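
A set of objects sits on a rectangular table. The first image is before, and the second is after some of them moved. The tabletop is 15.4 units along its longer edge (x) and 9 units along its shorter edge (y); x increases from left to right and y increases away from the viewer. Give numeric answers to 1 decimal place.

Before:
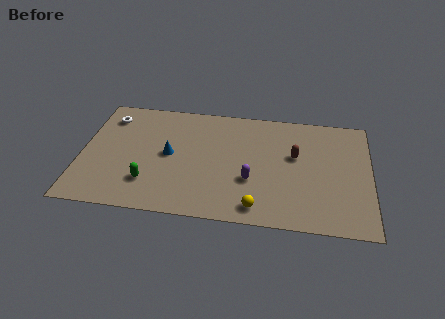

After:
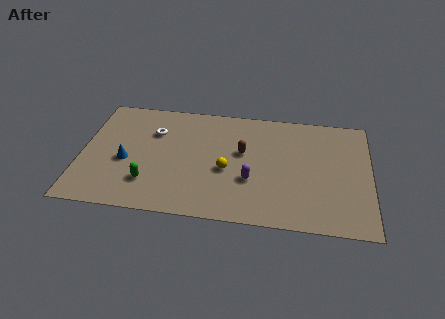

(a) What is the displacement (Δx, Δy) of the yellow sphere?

(-1.7, 2.6)

From the two frames, the yellow sphere sits at roughly (9.5, 1.2) before and (7.8, 3.8) after.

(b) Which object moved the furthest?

the yellow sphere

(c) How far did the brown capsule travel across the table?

2.8

The brown capsule moved from about (11.4, 5.4) to (8.6, 5.3), a distance of √(2.8² + 0.1²) ≈ 2.8.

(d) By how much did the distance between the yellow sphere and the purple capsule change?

-0.6

Before: roughly 2.0 units apart; after: 1.4. That's 0.6 units closer together.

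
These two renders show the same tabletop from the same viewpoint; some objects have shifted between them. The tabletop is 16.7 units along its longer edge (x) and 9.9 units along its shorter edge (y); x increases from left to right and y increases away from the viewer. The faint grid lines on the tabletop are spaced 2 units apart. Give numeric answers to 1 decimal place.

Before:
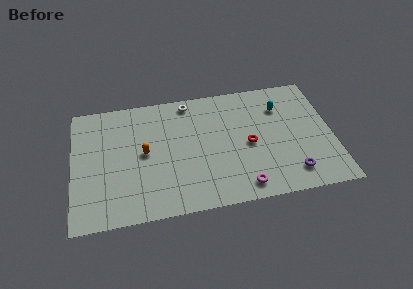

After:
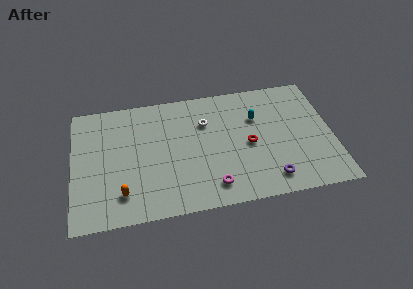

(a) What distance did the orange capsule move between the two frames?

3.4

The orange capsule was near (4.6, 5.1) before and (3.1, 2.1) after, so it travelled √(1.5² + 3.0²) ≈ 3.4 units.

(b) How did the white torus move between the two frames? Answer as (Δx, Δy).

(1.0, -1.9)

From the two frames, the white torus sits at roughly (7.6, 8.8) before and (8.6, 6.9) after.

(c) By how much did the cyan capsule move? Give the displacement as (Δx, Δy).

(-1.6, -0.6)

The cyan capsule was at about (13.5, 7.3) and moved to about (11.9, 6.7).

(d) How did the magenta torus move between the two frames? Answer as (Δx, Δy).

(-1.9, 0.4)

The magenta torus started near (10.7, 1.3) and ended near (8.8, 1.7).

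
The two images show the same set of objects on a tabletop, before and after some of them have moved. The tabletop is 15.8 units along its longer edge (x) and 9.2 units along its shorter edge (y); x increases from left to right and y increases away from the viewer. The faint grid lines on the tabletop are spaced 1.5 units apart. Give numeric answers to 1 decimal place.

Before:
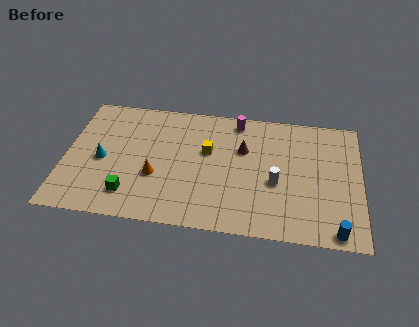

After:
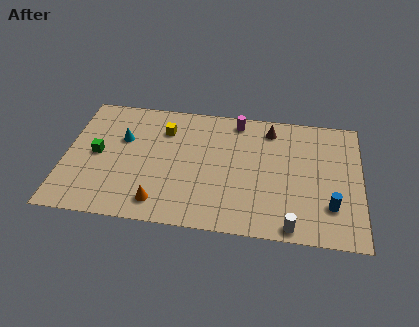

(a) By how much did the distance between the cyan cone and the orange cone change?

+1.9

They were about 3.0 units apart before and 4.9 after — 1.9 units further apart.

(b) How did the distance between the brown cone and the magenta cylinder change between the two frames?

-0.3

The distance was about 2.1 in the first image and 1.8 in the second, so they moved 0.3 units closer together.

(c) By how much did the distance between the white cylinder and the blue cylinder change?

-1.8

Before: roughly 4.4 units apart; after: 2.6. That's 1.8 units closer together.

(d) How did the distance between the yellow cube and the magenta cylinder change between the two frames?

+1.2

They were about 2.9 units apart before and 4.1 after — 1.2 units further apart.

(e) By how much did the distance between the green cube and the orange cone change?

+2.7

Before: roughly 2.0 units apart; after: 4.7. That's 2.7 units further apart.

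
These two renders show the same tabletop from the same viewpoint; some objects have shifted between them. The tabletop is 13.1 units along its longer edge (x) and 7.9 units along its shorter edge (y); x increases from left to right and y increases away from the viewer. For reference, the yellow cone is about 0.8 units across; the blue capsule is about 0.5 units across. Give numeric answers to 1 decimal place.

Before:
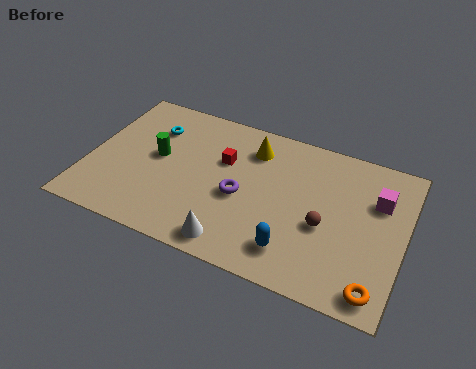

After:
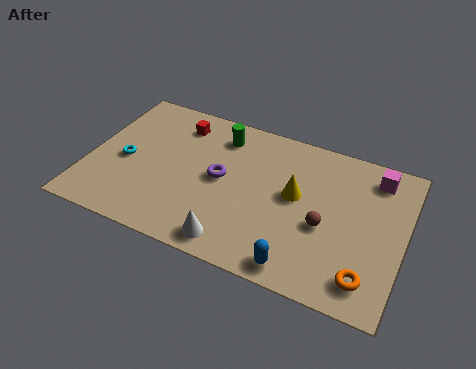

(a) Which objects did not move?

the white cone and the brown sphere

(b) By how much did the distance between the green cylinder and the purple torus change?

-1.4

Before: roughly 3.7 units apart; after: 2.3. That's 1.4 units closer together.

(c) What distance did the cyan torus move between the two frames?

2.4

The cyan torus was near (2.4, 5.8) before and (1.5, 3.6) after, so it travelled √(0.9² + 2.2²) ≈ 2.4 units.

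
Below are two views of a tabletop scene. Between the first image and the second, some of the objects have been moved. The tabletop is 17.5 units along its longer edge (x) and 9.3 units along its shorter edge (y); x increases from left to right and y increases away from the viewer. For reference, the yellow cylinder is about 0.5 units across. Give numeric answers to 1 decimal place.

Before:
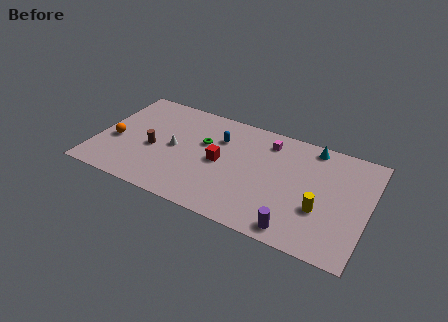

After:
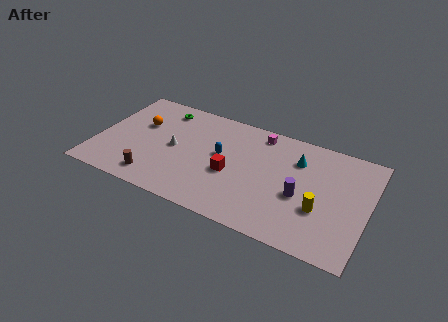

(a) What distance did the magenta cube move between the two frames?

0.8

The magenta cube moved from about (10.8, 7.6) to (10.2, 8.1), a distance of √(0.6² + 0.5²) ≈ 0.8.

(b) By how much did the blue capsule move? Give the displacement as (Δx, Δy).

(0.3, -1.4)

The blue capsule started near (7.7, 6.6) and ended near (8.0, 5.2).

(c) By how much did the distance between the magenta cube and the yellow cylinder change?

+0.8

They were about 5.7 units apart before and 6.5 after — 0.8 units further apart.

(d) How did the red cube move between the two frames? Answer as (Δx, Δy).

(0.8, -0.7)

The red cube was at about (8.0, 4.6) and moved to about (8.8, 3.9).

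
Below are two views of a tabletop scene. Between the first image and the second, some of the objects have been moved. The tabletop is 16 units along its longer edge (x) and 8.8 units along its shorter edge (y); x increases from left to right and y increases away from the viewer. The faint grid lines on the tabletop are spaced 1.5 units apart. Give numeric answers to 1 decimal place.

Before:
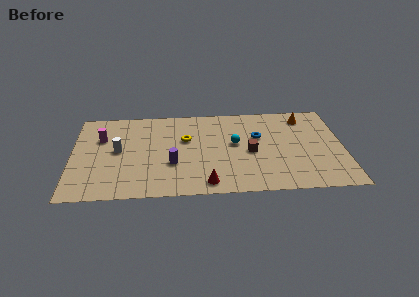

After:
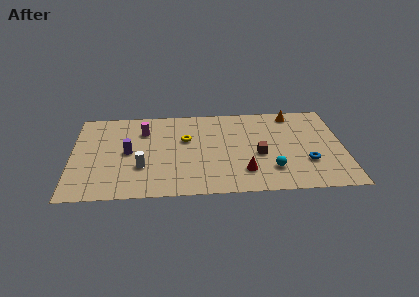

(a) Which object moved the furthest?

the blue torus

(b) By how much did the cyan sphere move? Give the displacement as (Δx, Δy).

(2.1, -2.7)

The cyan sphere was at about (9.6, 4.9) and moved to about (11.7, 2.2).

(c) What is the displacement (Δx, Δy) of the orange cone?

(-0.7, 0.4)

The orange cone started near (13.8, 7.3) and ended near (13.1, 7.7).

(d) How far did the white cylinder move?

2.2

The white cylinder moved from about (2.7, 4.6) to (4.1, 2.9), a distance of √(1.4² + 1.7²) ≈ 2.2.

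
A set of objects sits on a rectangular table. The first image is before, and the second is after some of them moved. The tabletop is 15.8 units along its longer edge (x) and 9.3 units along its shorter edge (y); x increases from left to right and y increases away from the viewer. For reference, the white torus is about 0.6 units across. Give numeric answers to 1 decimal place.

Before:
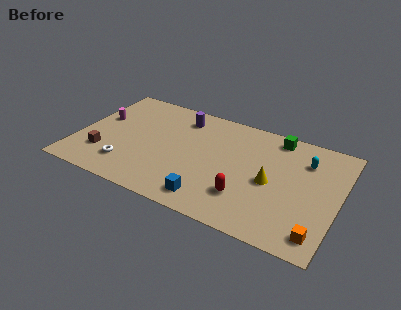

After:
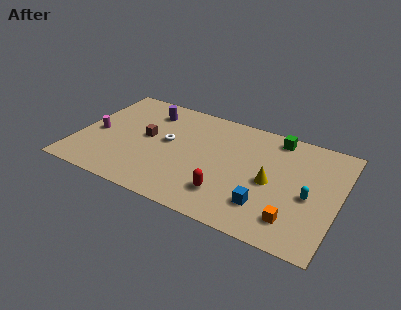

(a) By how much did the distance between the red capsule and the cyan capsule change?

-0.3

The distance was about 5.4 in the first image and 5.1 in the second, so they moved 0.3 units closer together.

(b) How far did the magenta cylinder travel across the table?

1.4

From (1.1, 5.6) to (1.1, 4.2), the magenta cylinder covered √(0.0² + 1.4²) ≈ 1.4 units.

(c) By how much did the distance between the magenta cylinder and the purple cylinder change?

-0.9

The distance was about 5.2 in the first image and 4.3 in the second, so they moved 0.9 units closer together.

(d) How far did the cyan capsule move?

2.8

The cyan capsule was near (13.6, 6.9) before and (14.1, 4.1) after, so it travelled √(0.5² + 2.8²) ≈ 2.8 units.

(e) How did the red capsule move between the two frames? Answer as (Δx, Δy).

(-1.1, -0.3)

The red capsule started near (10.5, 2.5) and ended near (9.4, 2.2).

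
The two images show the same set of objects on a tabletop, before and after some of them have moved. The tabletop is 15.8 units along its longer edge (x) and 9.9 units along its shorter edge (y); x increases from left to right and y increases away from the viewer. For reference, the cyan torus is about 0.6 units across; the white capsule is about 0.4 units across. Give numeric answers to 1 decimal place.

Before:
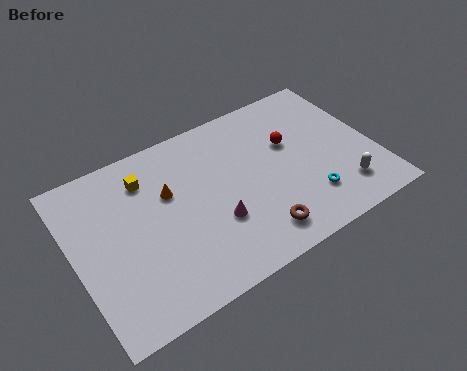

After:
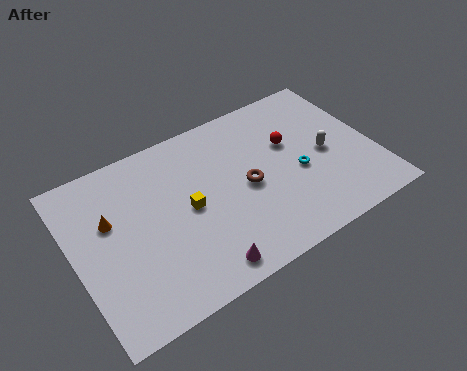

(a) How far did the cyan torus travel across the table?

1.8

The cyan torus was near (11.9, 2.4) before and (11.7, 4.2) after, so it travelled √(0.2² + 1.8²) ≈ 1.8 units.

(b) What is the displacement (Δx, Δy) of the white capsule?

(-0.4, 2.6)

The white capsule was at about (13.7, 2.1) and moved to about (13.3, 4.7).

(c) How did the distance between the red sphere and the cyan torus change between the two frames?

-1.8

The distance was about 3.8 in the first image and 2.0 in the second, so they moved 1.8 units closer together.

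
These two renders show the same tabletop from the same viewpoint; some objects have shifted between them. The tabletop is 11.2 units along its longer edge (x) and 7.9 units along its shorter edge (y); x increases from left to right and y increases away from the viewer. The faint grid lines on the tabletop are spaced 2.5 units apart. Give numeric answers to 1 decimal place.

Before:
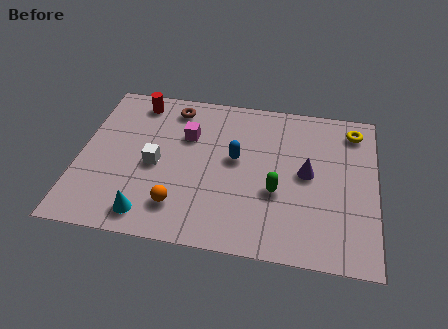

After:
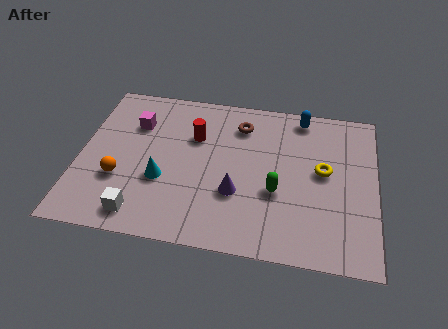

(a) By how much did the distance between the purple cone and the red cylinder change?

-4.0

They were about 7.1 units apart before and 3.1 after — 4.0 units closer together.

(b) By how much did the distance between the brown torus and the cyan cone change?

-1.3

They were about 5.6 units apart before and 4.3 after — 1.3 units closer together.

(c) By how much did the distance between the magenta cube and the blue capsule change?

+4.4

Before: roughly 2.1 units apart; after: 6.5. That's 4.4 units further apart.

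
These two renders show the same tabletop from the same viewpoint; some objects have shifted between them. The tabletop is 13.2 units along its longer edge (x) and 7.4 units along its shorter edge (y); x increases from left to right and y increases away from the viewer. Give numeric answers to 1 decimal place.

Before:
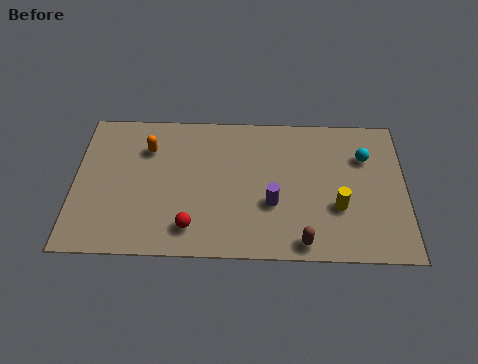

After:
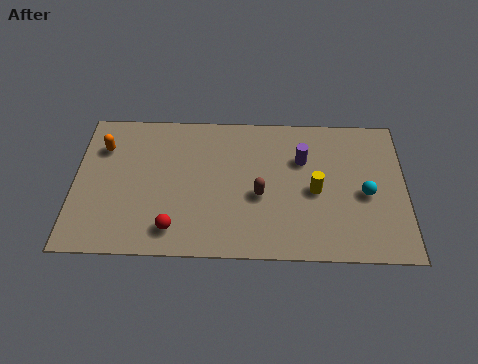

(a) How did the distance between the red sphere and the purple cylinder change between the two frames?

+2.8

They were about 3.5 units apart before and 6.3 after — 2.8 units further apart.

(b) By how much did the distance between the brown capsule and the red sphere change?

-0.6

They were about 4.4 units apart before and 3.8 after — 0.6 units closer together.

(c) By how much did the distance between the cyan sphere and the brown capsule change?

-0.9

The distance was about 5.1 in the first image and 4.2 in the second, so they moved 0.9 units closer together.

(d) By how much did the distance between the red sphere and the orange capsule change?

+0.6

Before: roughly 4.4 units apart; after: 5.0. That's 0.6 units further apart.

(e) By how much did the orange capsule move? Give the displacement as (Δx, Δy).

(-1.8, 0.0)

The orange capsule was at about (2.9, 5.4) and moved to about (1.1, 5.4).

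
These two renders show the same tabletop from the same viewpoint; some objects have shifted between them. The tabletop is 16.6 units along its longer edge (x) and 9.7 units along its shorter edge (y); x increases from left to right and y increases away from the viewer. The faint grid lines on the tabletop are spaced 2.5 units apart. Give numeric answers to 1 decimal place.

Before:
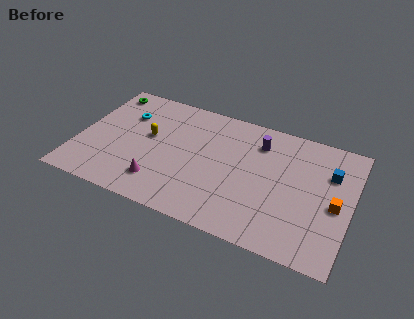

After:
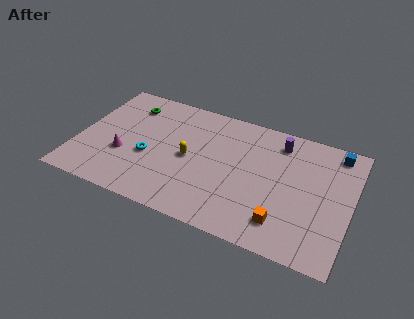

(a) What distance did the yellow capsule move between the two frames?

2.7

From (4.2, 5.5) to (6.8, 4.7), the yellow capsule covered √(2.6² + 0.8²) ≈ 2.7 units.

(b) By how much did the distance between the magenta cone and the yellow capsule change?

+0.5

Before: roughly 3.6 units apart; after: 4.1. That's 0.5 units further apart.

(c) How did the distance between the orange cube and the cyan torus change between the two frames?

-4.7

The distance was about 13.3 in the first image and 8.6 in the second, so they moved 4.7 units closer together.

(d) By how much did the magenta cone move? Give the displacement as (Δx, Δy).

(-2.4, 1.4)

The magenta cone started near (5.3, 2.1) and ended near (2.9, 3.5).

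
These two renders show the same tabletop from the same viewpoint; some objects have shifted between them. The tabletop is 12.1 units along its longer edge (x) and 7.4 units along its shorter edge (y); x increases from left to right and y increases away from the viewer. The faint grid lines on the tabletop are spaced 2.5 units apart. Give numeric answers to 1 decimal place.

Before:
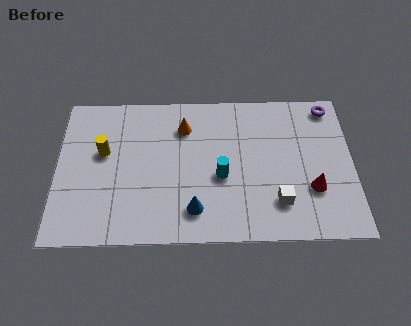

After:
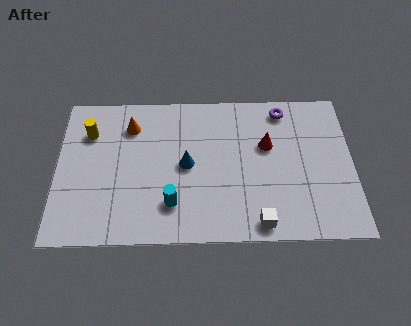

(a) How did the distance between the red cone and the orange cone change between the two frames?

-0.4

They were about 6.1 units apart before and 5.7 after — 0.4 units closer together.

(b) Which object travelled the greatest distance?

the red cone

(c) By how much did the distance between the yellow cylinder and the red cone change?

-1.4

Before: roughly 8.7 units apart; after: 7.3. That's 1.4 units closer together.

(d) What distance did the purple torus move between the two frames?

1.9

The purple torus was near (11.2, 6.5) before and (9.3, 6.4) after, so it travelled √(1.9² + 0.1²) ≈ 1.9 units.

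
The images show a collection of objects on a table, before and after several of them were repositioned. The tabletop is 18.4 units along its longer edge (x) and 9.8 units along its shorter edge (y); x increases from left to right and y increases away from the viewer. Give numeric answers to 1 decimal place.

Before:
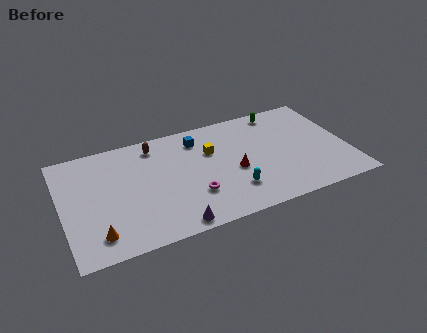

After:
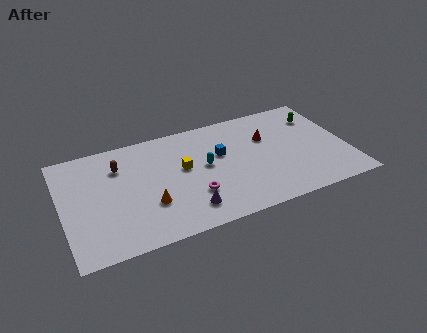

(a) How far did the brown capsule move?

2.6

The brown capsule moved from about (6.2, 8.3) to (3.8, 7.2), a distance of √(2.4² + 1.1²) ≈ 2.6.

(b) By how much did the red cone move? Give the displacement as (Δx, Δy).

(2.4, 2.3)

The red cone was at about (11.0, 4.2) and moved to about (13.4, 6.5).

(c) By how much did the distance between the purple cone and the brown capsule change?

-0.8

Before: roughly 7.4 units apart; after: 6.6. That's 0.8 units closer together.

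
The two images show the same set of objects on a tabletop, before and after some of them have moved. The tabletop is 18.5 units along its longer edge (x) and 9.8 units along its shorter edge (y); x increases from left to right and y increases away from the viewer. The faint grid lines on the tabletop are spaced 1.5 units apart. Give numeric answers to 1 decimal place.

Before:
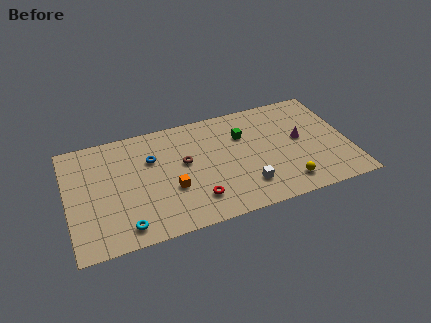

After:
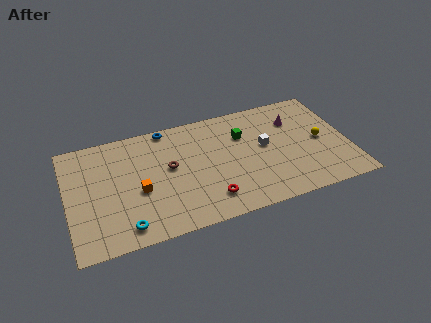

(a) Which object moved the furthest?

the yellow sphere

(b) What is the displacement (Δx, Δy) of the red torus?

(0.8, -0.2)

The red torus started near (8.2, 2.2) and ended near (9.0, 2.0).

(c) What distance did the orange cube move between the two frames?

2.2

From (6.7, 3.6) to (4.6, 4.1), the orange cube covered √(2.1² + 0.5²) ≈ 2.2 units.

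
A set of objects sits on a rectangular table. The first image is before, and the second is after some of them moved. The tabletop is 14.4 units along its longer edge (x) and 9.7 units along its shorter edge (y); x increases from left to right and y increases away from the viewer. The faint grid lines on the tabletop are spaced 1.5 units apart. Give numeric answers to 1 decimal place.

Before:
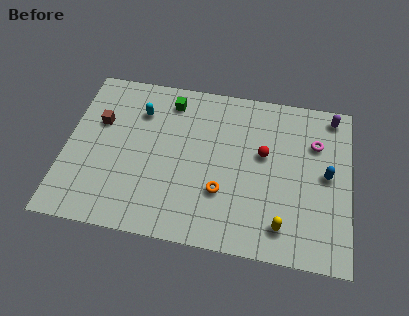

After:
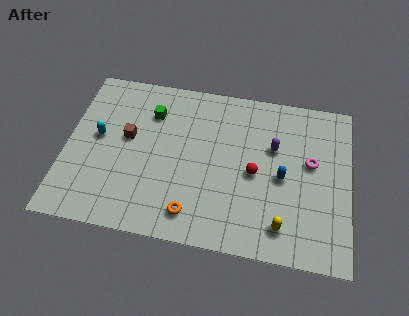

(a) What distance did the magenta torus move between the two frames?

1.2

From (12.6, 6.8) to (12.4, 5.6), the magenta torus covered √(0.2² + 1.2²) ≈ 1.2 units.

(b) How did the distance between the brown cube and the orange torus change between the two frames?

-1.9

They were about 7.1 units apart before and 5.2 after — 1.9 units closer together.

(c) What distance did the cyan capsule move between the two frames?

2.8

The cyan capsule was near (3.6, 7.2) before and (1.6, 5.3) after, so it travelled √(2.0² + 1.9²) ≈ 2.8 units.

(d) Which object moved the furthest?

the purple capsule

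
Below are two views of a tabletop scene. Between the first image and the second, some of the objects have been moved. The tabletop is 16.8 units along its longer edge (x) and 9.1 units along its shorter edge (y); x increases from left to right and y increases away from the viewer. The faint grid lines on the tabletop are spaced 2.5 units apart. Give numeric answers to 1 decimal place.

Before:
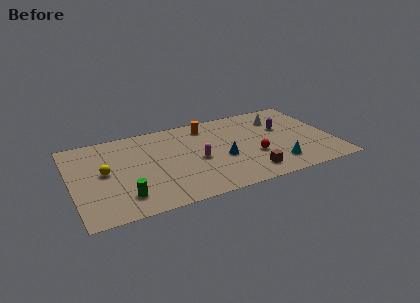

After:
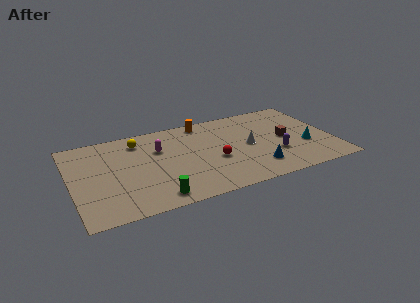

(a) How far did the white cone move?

3.3

The white cone was near (13.7, 6.9) before and (11.4, 4.5) after, so it travelled √(2.3² + 2.4²) ≈ 3.3 units.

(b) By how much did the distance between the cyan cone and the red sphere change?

+4.0

The distance was about 1.9 in the first image and 5.9 in the second, so they moved 4.0 units further apart.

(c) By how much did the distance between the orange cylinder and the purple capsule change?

+1.4

They were about 5.2 units apart before and 6.6 after — 1.4 units further apart.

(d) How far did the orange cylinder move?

0.5

The orange cylinder was near (9.0, 7.6) before and (8.8, 8.1) after, so it travelled √(0.2² + 0.5²) ≈ 0.5 units.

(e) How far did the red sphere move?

2.5

The red sphere moved from about (11.6, 3.3) to (9.1, 3.7), a distance of √(2.5² + 0.4²) ≈ 2.5.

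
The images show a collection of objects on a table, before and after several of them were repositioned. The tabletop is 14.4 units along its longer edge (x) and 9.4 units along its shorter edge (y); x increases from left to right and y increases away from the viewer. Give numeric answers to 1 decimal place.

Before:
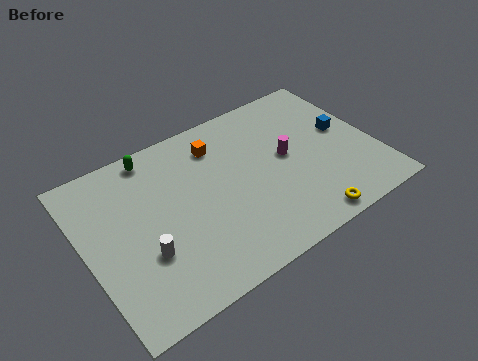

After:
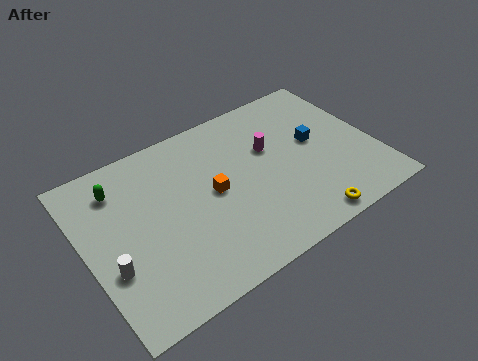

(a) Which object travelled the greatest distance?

the orange cube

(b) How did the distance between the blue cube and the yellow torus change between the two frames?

-0.7

They were about 5.2 units apart before and 4.5 after — 0.7 units closer together.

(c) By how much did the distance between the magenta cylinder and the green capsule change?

+0.5

They were about 7.1 units apart before and 7.6 after — 0.5 units further apart.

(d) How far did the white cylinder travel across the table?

1.6

From (2.6, 3.2) to (1.0, 3.3), the white cylinder covered √(1.6² + 0.1²) ≈ 1.6 units.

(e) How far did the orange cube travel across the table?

2.7

The orange cube was near (7.0, 7.4) before and (6.3, 4.8) after, so it travelled √(0.7² + 2.6²) ≈ 2.7 units.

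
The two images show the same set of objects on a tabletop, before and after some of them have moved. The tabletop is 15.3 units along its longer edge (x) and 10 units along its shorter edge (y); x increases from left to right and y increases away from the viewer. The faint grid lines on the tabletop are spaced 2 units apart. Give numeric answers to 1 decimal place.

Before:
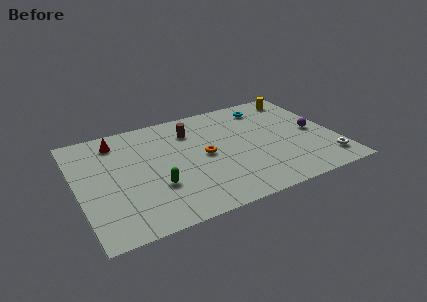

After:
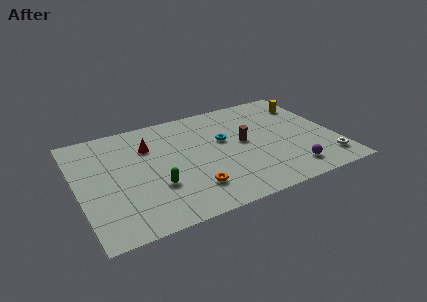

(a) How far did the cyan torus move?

3.7

The cyan torus moved from about (11.7, 8.3) to (8.8, 6.0), a distance of √(2.9² + 2.3²) ≈ 3.7.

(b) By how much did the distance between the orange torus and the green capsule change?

-1.3

They were about 3.5 units apart before and 2.2 after — 1.3 units closer together.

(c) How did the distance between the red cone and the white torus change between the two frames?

-2.2

Before: roughly 13.5 units apart; after: 11.3. That's 2.2 units closer together.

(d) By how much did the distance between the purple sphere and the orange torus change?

-0.8

They were about 6.6 units apart before and 5.8 after — 0.8 units closer together.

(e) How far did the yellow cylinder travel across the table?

1.0

From (13.8, 8.6) to (14.2, 7.7), the yellow cylinder covered √(0.4² + 0.9²) ≈ 1.0 units.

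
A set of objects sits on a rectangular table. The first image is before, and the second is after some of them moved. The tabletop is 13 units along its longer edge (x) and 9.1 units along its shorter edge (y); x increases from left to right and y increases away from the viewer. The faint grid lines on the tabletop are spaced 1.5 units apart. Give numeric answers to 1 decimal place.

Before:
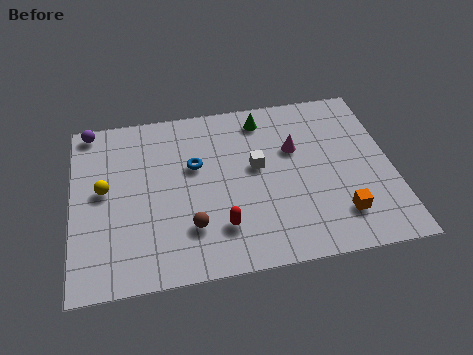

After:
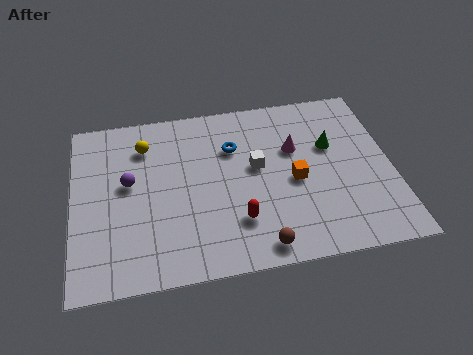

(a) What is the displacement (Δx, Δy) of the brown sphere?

(2.7, -1.4)

The brown sphere started near (4.7, 2.4) and ended near (7.4, 1.0).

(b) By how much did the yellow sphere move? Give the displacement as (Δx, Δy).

(1.7, 2.1)

From the two frames, the yellow sphere sits at roughly (1.3, 4.9) before and (3.0, 7.0) after.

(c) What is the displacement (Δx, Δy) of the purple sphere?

(1.5, -3.2)

The purple sphere started near (0.8, 8.3) and ended near (2.3, 5.1).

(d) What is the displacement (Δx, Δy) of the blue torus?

(1.6, 0.7)

The blue torus started near (5.0, 5.6) and ended near (6.6, 6.3).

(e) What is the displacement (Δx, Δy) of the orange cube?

(-1.7, 2.1)

The orange cube started near (10.7, 2.0) and ended near (9.0, 4.1).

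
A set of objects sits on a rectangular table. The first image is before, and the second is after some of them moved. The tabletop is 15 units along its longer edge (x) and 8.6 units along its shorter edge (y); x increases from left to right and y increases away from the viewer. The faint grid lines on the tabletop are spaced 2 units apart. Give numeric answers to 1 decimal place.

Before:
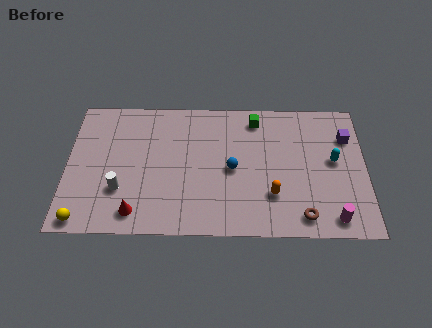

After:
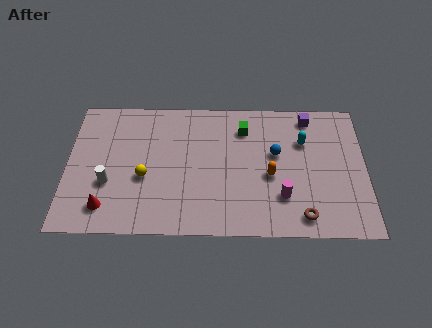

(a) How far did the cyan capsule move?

1.9

The cyan capsule was near (13.4, 4.7) before and (11.9, 5.9) after, so it travelled √(1.5² + 1.2²) ≈ 1.9 units.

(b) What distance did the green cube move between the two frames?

0.8

The green cube moved from about (9.5, 7.3) to (8.9, 6.7), a distance of √(0.6² + 0.6²) ≈ 0.8.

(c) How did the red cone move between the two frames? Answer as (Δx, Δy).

(-1.5, 0.3)

From the two frames, the red cone sits at roughly (3.5, 1.3) before and (2.0, 1.6) after.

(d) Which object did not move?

the brown torus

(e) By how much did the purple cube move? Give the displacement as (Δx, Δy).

(-1.9, 1.3)

The purple cube was at about (14.1, 6.2) and moved to about (12.2, 7.5).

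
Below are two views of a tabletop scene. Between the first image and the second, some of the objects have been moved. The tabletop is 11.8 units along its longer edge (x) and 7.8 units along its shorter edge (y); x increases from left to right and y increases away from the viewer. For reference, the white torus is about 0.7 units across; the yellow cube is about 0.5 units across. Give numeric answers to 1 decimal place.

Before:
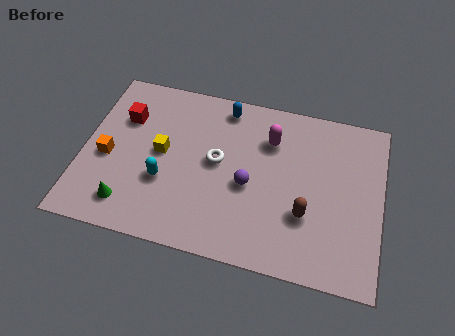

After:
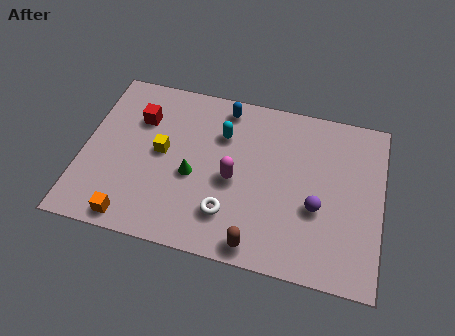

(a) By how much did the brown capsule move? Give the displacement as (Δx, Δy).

(-1.8, -1.8)

The brown capsule started near (8.9, 2.6) and ended near (7.1, 0.8).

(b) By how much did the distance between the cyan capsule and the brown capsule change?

-0.6

They were about 5.6 units apart before and 5.0 after — 0.6 units closer together.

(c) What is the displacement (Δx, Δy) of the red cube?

(0.6, 0.1)

The red cube started near (1.5, 5.4) and ended near (2.1, 5.5).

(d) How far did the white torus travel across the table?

2.4

The white torus was near (5.3, 4.2) before and (5.9, 1.9) after, so it travelled √(0.6² + 2.3²) ≈ 2.4 units.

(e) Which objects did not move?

the blue capsule and the yellow cube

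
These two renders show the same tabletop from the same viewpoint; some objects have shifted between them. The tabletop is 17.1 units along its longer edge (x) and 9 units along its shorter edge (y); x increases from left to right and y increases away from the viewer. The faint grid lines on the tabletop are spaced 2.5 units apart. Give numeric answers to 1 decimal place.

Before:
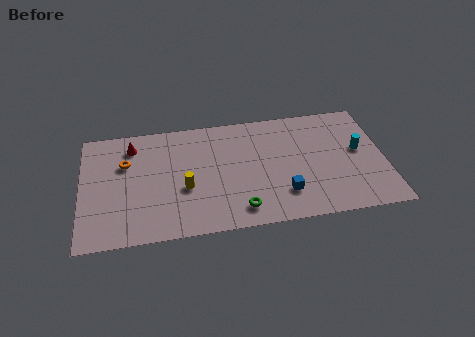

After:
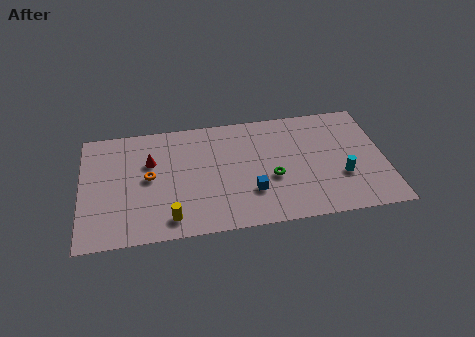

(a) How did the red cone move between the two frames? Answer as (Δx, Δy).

(1.0, -1.4)

The red cone started near (2.9, 7.3) and ended near (3.9, 5.9).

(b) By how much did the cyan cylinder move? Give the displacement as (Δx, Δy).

(-1.1, -1.9)

From the two frames, the cyan cylinder sits at roughly (15.7, 5.0) before and (14.6, 3.1) after.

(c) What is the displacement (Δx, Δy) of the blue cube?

(-1.8, 0.4)

From the two frames, the blue cube sits at roughly (11.3, 2.3) before and (9.5, 2.7) after.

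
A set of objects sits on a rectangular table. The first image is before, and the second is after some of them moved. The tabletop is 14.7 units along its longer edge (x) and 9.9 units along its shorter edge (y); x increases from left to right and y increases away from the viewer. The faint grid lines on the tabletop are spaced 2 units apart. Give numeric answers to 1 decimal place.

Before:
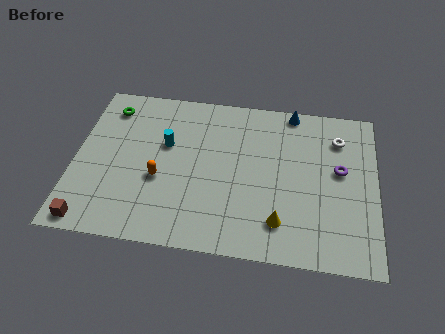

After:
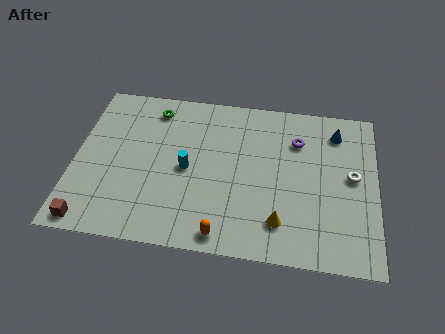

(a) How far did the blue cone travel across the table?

2.5

From (10.5, 9.1) to (12.7, 8.0), the blue cone covered √(2.2² + 1.1²) ≈ 2.5 units.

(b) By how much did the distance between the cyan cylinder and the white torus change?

-0.5

The distance was about 8.5 in the first image and 8.0 in the second, so they moved 0.5 units closer together.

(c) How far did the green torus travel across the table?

2.2

From (1.5, 8.1) to (3.7, 8.3), the green torus covered √(2.2² + 0.2²) ≈ 2.2 units.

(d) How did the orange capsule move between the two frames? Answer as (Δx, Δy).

(3.2, -2.9)

From the two frames, the orange capsule sits at roughly (4.2, 3.9) before and (7.4, 1.0) after.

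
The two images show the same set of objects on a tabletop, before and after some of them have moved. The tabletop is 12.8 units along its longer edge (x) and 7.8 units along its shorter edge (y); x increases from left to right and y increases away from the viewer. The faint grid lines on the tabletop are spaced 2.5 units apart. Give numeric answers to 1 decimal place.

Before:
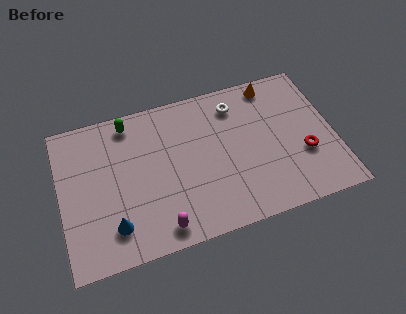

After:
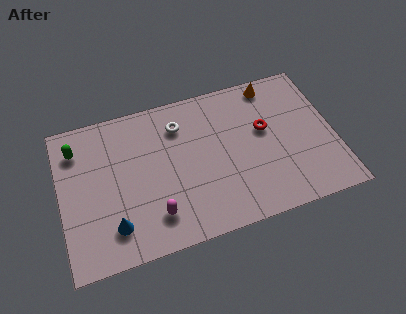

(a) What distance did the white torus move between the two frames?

2.7

The white torus was near (8.4, 6.3) before and (5.7, 6.0) after, so it travelled √(2.7² + 0.3²) ≈ 2.7 units.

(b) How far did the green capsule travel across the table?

2.6

The green capsule moved from about (3.4, 6.8) to (0.9, 6.1), a distance of √(2.5² + 0.7²) ≈ 2.6.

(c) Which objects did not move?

the blue cone and the orange cone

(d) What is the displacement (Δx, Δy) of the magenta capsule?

(-0.2, 0.7)

From the two frames, the magenta capsule sits at roughly (4.4, 1.0) before and (4.2, 1.7) after.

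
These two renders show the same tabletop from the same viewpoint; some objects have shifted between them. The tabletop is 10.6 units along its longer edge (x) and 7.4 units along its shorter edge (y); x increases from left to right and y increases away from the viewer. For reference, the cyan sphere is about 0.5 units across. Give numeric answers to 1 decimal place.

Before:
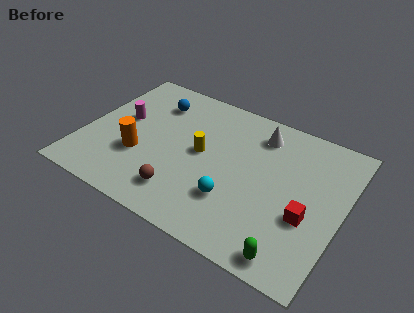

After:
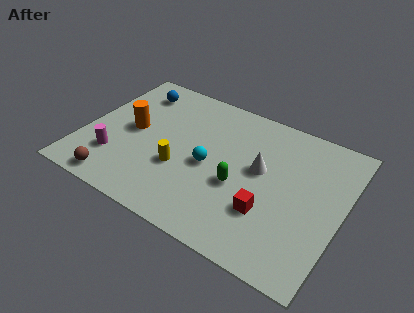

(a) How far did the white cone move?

1.8

From (6.9, 6.0) to (7.2, 4.2), the white cone covered √(0.3² + 1.8²) ≈ 1.8 units.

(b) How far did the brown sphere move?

2.7

From (4.4, 1.5) to (1.8, 0.8), the brown sphere covered √(2.6² + 0.7²) ≈ 2.7 units.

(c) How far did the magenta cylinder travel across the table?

2.2

From (1.4, 4.2) to (1.5, 2.0), the magenta cylinder covered √(0.1² + 2.2²) ≈ 2.2 units.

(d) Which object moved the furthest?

the green capsule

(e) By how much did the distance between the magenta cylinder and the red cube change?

-1.7

They were about 8.0 units apart before and 6.3 after — 1.7 units closer together.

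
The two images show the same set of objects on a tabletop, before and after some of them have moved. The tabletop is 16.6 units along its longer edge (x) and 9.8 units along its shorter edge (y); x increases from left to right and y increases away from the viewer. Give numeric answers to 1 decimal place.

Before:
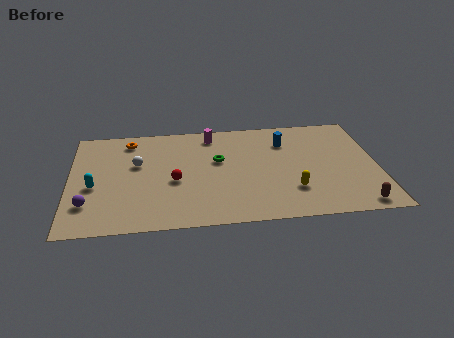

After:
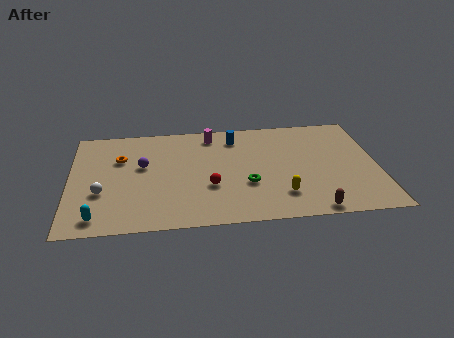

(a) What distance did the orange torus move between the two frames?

1.8

The orange torus moved from about (3.2, 8.3) to (2.7, 6.6), a distance of √(0.5² + 1.7²) ≈ 1.8.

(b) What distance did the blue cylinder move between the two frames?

2.8

From (11.7, 7.3) to (9.0, 8.0), the blue cylinder covered √(2.7² + 0.7²) ≈ 2.8 units.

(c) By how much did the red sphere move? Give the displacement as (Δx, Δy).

(1.9, -0.7)

The red sphere started near (5.6, 4.2) and ended near (7.5, 3.5).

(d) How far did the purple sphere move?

4.4

From (1.0, 2.5) to (3.9, 5.8), the purple sphere covered √(2.9² + 3.3²) ≈ 4.4 units.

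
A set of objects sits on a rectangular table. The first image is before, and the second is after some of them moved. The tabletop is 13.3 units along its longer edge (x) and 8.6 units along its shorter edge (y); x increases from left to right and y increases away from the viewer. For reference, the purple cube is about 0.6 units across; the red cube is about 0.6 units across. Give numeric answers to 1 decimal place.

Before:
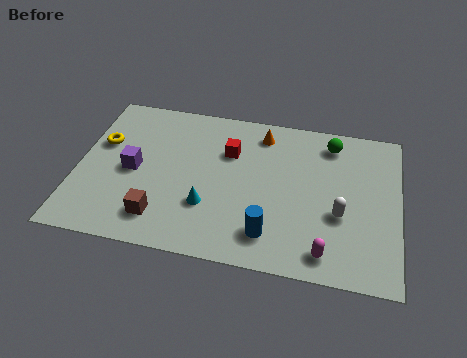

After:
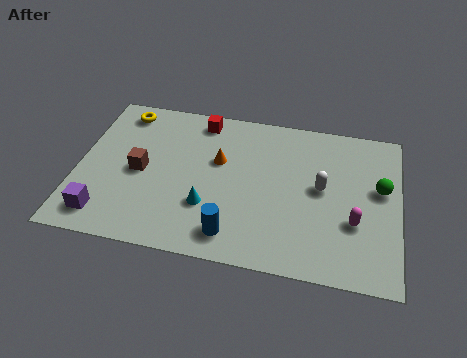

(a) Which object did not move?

the cyan cone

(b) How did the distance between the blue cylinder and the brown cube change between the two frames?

+0.3

Before: roughly 4.5 units apart; after: 4.8. That's 0.3 units further apart.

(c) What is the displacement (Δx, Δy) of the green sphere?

(2.1, -2.2)

The green sphere was at about (10.4, 7.2) and moved to about (12.5, 5.0).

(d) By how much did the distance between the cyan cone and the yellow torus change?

+0.8

They were about 5.3 units apart before and 6.1 after — 0.8 units further apart.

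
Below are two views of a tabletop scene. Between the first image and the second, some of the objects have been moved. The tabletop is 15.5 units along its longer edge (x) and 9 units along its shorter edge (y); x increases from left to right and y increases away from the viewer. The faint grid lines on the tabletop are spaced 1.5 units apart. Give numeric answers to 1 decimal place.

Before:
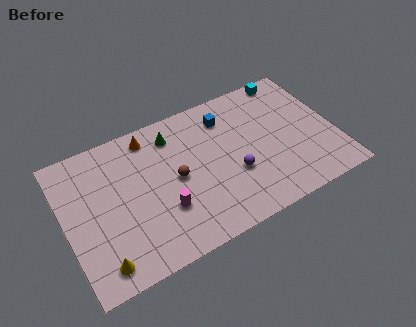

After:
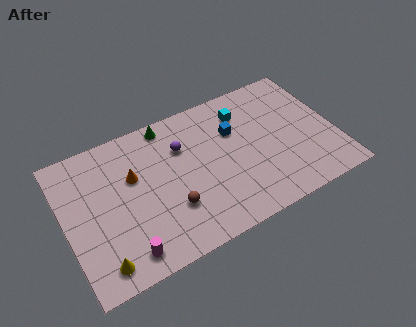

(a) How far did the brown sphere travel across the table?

1.8

From (6.3, 4.5) to (5.8, 2.8), the brown sphere covered √(0.5² + 1.7²) ≈ 1.8 units.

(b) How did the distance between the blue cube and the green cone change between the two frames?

+1.1

They were about 3.1 units apart before and 4.2 after — 1.1 units further apart.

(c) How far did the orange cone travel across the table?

2.4

From (5.2, 7.8) to (4.0, 5.7), the orange cone covered √(1.2² + 2.1²) ≈ 2.4 units.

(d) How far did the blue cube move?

1.1

From (9.6, 7.1) to (9.9, 6.0), the blue cube covered √(0.3² + 1.1²) ≈ 1.1 units.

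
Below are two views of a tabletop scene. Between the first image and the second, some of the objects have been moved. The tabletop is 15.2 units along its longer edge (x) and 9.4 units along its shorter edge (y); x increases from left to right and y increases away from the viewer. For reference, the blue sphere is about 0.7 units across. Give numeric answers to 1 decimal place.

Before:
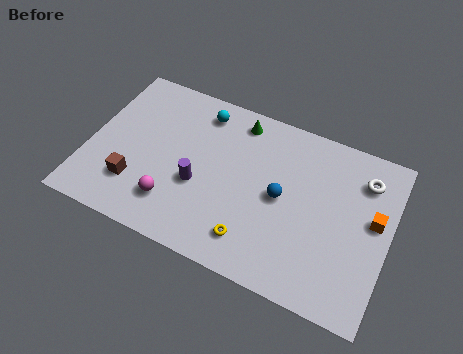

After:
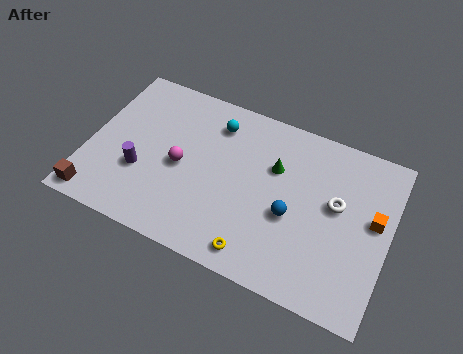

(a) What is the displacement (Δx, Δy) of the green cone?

(2.1, -1.9)

From the two frames, the green cone sits at roughly (7.2, 8.1) before and (9.3, 6.2) after.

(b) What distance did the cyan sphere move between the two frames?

0.9

The cyan sphere was near (5.3, 7.9) before and (6.1, 7.5) after, so it travelled √(0.8² + 0.4²) ≈ 0.9 units.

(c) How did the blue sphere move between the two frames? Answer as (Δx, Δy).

(0.6, -0.8)

The blue sphere was at about (9.8, 4.7) and moved to about (10.4, 3.9).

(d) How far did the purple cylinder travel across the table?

2.9

From (5.7, 3.7) to (2.8, 3.3), the purple cylinder covered √(2.9² + 0.4²) ≈ 2.9 units.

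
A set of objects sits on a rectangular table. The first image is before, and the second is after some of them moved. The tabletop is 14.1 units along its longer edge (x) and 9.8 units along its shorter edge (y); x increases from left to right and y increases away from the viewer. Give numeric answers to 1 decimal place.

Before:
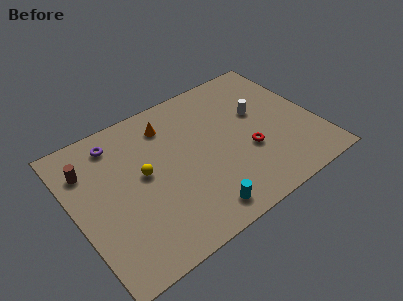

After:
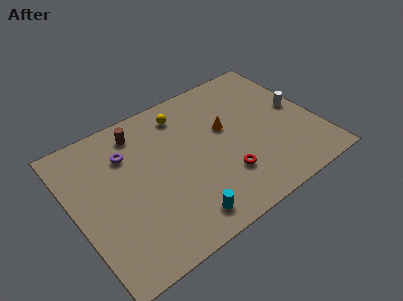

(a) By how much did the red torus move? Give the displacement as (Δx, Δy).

(-1.6, -0.9)

The red torus was at about (9.9, 3.6) and moved to about (8.3, 2.7).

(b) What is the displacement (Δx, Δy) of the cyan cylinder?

(-1.0, 0.1)

The cyan cylinder was at about (6.5, 1.3) and moved to about (5.5, 1.4).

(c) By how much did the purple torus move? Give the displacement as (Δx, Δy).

(0.5, -1.1)

The purple torus started near (2.9, 8.2) and ended near (3.4, 7.1).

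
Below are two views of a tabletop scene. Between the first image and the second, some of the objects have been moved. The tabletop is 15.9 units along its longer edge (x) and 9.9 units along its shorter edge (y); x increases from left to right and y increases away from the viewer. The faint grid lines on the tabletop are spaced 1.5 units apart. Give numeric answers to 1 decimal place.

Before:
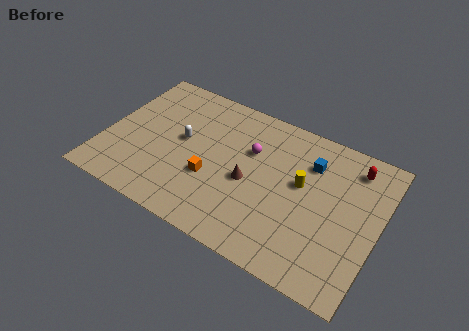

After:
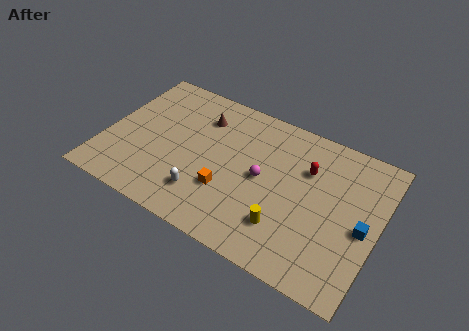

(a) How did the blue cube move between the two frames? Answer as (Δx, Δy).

(3.4, -2.8)

The blue cube was at about (11.7, 7.3) and moved to about (15.1, 4.5).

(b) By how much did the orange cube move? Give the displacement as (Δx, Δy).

(1.0, -0.4)

The orange cube started near (6.4, 3.6) and ended near (7.4, 3.2).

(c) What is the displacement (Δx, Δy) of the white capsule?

(1.8, -3.1)

From the two frames, the white capsule sits at roughly (4.4, 5.4) before and (6.2, 2.3) after.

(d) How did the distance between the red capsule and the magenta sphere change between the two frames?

-3.0

Before: roughly 6.0 units apart; after: 3.0. That's 3.0 units closer together.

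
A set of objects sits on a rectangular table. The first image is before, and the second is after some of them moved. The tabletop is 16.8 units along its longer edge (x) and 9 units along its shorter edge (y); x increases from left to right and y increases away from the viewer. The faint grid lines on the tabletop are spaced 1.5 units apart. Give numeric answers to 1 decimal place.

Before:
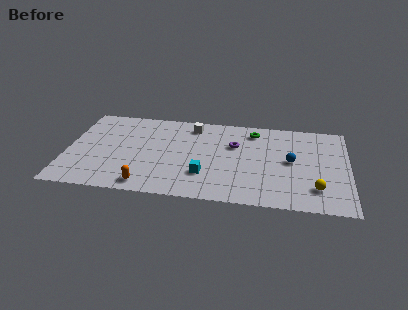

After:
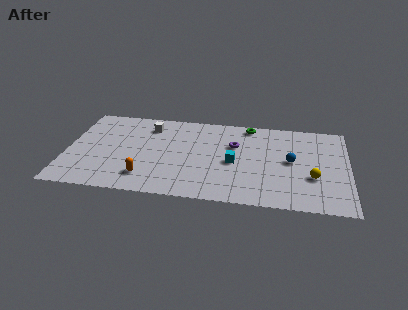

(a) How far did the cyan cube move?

2.3

The cyan cube was near (8.3, 2.6) before and (10.0, 4.1) after, so it travelled √(1.7² + 1.5²) ≈ 2.3 units.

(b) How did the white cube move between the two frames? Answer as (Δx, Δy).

(-2.6, -0.4)

The white cube started near (7.4, 7.6) and ended near (4.8, 7.2).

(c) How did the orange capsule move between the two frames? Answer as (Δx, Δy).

(-0.1, 0.8)

The orange capsule was at about (4.9, 1.1) and moved to about (4.8, 1.9).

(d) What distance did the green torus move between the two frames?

0.7

The green torus was near (11.1, 7.5) before and (10.8, 8.1) after, so it travelled √(0.3² + 0.6²) ≈ 0.7 units.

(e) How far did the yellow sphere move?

1.1

The yellow sphere moved from about (14.9, 2.1) to (14.7, 3.2), a distance of √(0.2² + 1.1²) ≈ 1.1.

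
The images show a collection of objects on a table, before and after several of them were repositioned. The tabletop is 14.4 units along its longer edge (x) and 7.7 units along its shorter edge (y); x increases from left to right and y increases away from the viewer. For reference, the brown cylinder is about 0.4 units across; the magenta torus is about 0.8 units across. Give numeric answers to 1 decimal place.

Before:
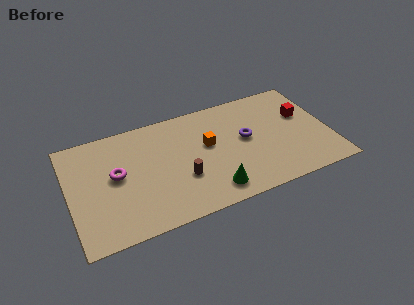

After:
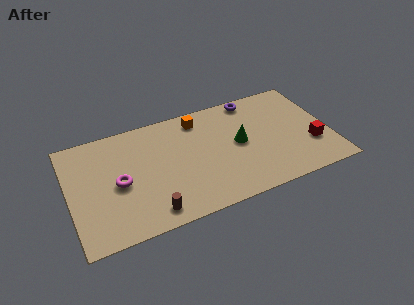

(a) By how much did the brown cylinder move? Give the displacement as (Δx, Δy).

(-1.9, -1.6)

The brown cylinder was at about (6.1, 2.7) and moved to about (4.2, 1.1).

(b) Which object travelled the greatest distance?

the green cone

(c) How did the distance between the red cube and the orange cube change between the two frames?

+1.7

The distance was about 5.4 in the first image and 7.1 in the second, so they moved 1.7 units further apart.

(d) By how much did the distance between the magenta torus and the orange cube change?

+0.4

The distance was about 5.1 in the first image and 5.5 in the second, so they moved 0.4 units further apart.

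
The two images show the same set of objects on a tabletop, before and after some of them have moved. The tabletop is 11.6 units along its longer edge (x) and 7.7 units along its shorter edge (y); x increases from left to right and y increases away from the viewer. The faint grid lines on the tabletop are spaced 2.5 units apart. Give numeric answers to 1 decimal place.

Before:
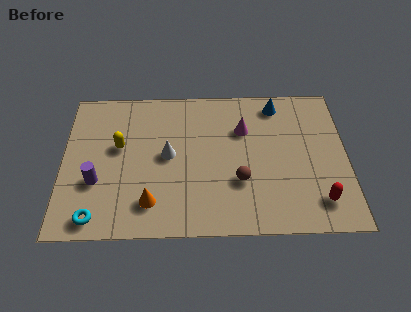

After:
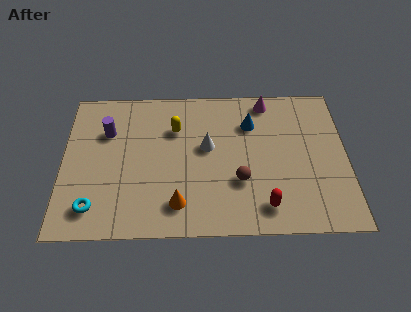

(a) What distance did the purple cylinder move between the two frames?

2.6

From (1.4, 2.7) to (1.8, 5.3), the purple cylinder covered √(0.4² + 2.6²) ≈ 2.6 units.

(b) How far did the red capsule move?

2.2

The red capsule moved from about (10.4, 1.5) to (8.2, 1.3), a distance of √(2.2² + 0.2²) ≈ 2.2.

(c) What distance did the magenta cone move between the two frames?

1.8

The magenta cone was near (7.4, 5.3) before and (8.4, 6.8) after, so it travelled √(1.0² + 1.5²) ≈ 1.8 units.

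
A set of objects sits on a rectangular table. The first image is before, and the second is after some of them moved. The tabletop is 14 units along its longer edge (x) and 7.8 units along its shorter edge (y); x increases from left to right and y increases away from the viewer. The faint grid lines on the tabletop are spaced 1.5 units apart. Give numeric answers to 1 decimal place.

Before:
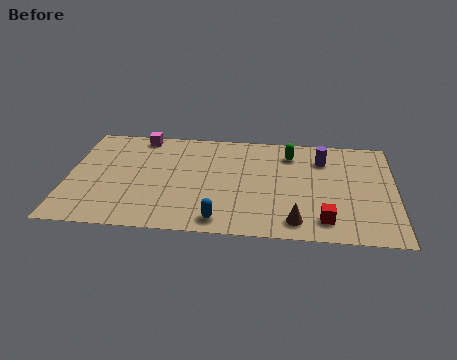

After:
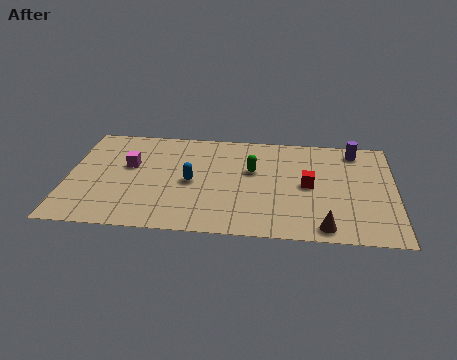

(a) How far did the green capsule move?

2.1

The green capsule moved from about (9.5, 6.2) to (7.9, 4.8), a distance of √(1.6² + 1.4²) ≈ 2.1.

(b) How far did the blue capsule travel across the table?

3.0

The blue capsule was near (6.6, 1.0) before and (5.3, 3.7) after, so it travelled √(1.3² + 2.7²) ≈ 3.0 units.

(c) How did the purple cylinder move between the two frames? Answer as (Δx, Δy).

(1.4, 0.8)

The purple cylinder started near (10.9, 5.9) and ended near (12.3, 6.7).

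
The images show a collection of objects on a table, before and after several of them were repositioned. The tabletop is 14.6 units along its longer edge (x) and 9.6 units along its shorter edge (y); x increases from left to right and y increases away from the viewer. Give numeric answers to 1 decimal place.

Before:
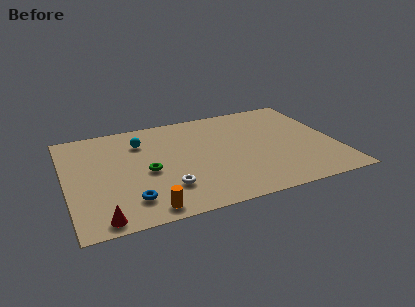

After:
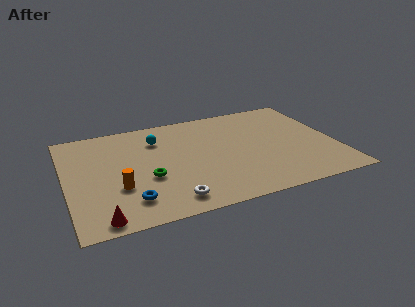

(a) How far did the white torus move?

1.1

From (5.2, 2.5) to (5.3, 1.4), the white torus covered √(0.1² + 1.1²) ≈ 1.1 units.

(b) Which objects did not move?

the blue torus and the red cone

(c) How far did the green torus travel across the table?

0.6

The green torus moved from about (4.3, 4.3) to (4.3, 3.7), a distance of √(0.0² + 0.6²) ≈ 0.6.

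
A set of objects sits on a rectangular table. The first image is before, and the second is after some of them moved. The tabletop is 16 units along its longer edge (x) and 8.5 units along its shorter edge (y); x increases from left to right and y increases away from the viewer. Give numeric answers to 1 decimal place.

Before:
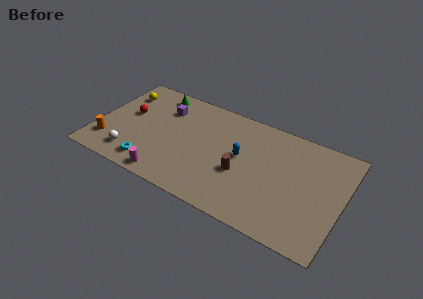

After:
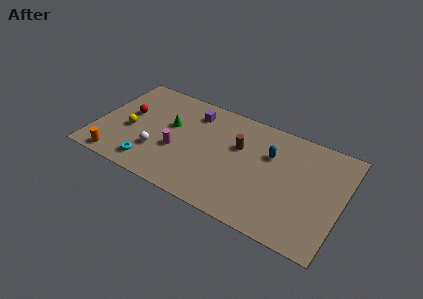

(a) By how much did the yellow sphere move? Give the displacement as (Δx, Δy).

(1.0, -2.9)

The yellow sphere was at about (1.2, 6.5) and moved to about (2.2, 3.6).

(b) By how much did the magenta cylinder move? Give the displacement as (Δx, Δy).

(0.3, 2.4)

The magenta cylinder started near (5.1, 0.9) and ended near (5.4, 3.3).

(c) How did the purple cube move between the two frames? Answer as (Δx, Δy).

(1.9, 0.5)

From the two frames, the purple cube sits at roughly (4.1, 6.3) before and (6.0, 6.8) after.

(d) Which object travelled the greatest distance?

the yellow sphere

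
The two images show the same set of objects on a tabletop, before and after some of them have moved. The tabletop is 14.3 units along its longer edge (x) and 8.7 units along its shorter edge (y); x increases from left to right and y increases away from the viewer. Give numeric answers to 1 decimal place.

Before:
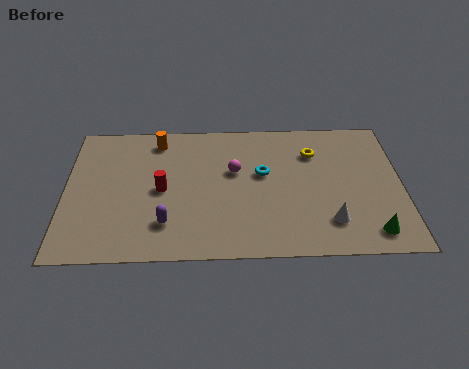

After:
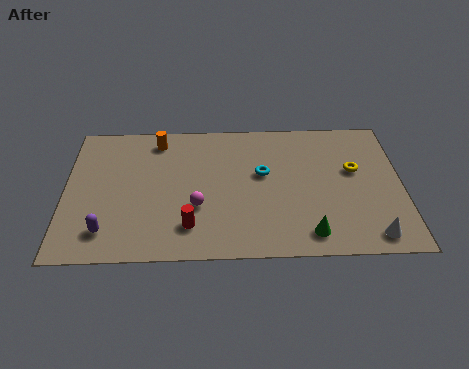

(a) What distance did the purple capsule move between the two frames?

2.5

The purple capsule moved from about (4.3, 2.1) to (1.8, 1.7), a distance of √(2.5² + 0.4²) ≈ 2.5.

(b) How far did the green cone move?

2.6

The green cone moved from about (12.9, 1.3) to (10.3, 1.3), a distance of √(2.6² + 0.0²) ≈ 2.6.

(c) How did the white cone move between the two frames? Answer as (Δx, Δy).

(1.7, -0.9)

From the two frames, the white cone sits at roughly (11.2, 2.0) before and (12.9, 1.1) after.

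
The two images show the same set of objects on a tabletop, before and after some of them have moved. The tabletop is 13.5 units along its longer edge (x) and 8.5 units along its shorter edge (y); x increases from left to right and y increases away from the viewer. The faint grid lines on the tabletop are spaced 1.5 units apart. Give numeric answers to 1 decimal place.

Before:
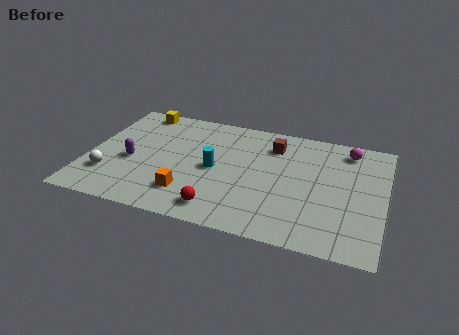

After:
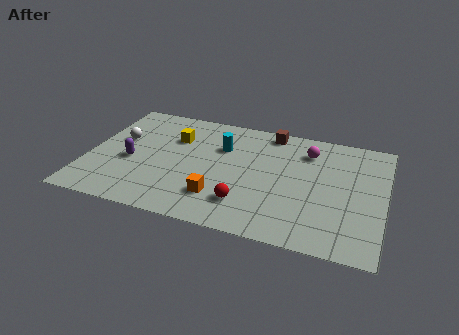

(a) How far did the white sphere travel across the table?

2.8

The white sphere moved from about (1.1, 2.3) to (1.3, 5.1), a distance of √(0.2² + 2.8²) ≈ 2.8.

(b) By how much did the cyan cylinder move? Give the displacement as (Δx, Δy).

(0.2, 1.7)

The cyan cylinder was at about (5.8, 4.1) and moved to about (6.0, 5.8).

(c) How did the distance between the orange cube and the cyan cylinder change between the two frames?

+1.4

Before: roughly 2.3 units apart; after: 3.7. That's 1.4 units further apart.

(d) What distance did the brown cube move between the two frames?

1.0

The brown cube was near (8.3, 6.6) before and (8.1, 7.6) after, so it travelled √(0.2² + 1.0²) ≈ 1.0 units.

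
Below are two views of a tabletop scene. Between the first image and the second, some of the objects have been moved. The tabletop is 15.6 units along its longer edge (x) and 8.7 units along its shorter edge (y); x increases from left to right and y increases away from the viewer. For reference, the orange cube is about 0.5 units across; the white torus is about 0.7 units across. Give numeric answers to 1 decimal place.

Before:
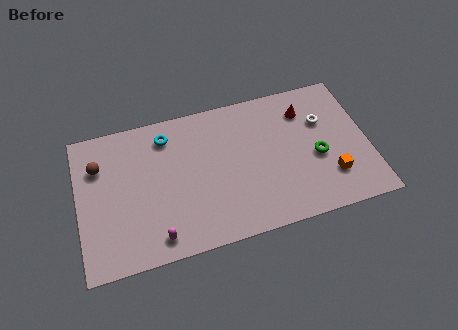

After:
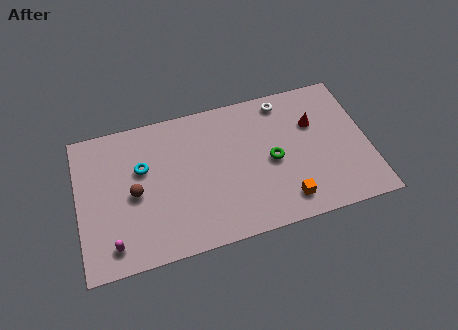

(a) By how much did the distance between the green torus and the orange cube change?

+1.1

They were about 1.5 units apart before and 2.6 after — 1.1 units further apart.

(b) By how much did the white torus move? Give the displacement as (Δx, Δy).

(-2.0, 1.8)

The white torus was at about (13.3, 5.8) and moved to about (11.3, 7.6).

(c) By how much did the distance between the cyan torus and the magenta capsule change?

-1.5

The distance was about 6.0 in the first image and 4.5 in the second, so they moved 1.5 units closer together.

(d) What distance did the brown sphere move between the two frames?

2.8

The brown sphere was near (1.2, 6.2) before and (3.0, 4.1) after, so it travelled √(1.8² + 2.1²) ≈ 2.8 units.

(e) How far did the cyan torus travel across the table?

2.1

The cyan torus was near (4.9, 7.1) before and (3.5, 5.5) after, so it travelled √(1.4² + 1.6²) ≈ 2.1 units.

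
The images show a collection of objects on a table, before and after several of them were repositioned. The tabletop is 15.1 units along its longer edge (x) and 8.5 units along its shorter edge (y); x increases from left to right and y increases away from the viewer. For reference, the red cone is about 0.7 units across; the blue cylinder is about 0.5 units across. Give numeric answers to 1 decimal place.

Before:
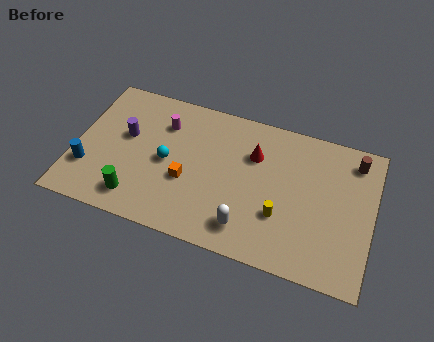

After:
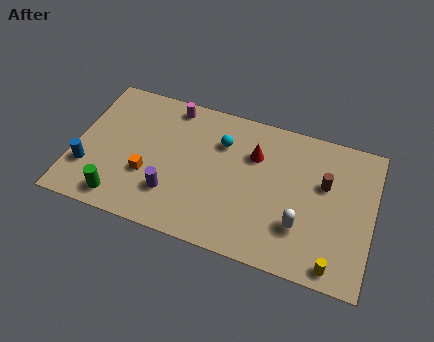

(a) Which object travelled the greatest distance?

the purple cylinder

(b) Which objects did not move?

the red cone and the blue cylinder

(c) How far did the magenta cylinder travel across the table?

1.2

The magenta cylinder moved from about (4.3, 6.3) to (4.6, 7.5), a distance of √(0.3² + 1.2²) ≈ 1.2.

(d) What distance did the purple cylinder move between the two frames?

3.7

The purple cylinder was near (2.5, 5.0) before and (5.1, 2.3) after, so it travelled √(2.6² + 2.7²) ≈ 3.7 units.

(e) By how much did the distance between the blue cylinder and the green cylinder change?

-0.6

Before: roughly 2.8 units apart; after: 2.2. That's 0.6 units closer together.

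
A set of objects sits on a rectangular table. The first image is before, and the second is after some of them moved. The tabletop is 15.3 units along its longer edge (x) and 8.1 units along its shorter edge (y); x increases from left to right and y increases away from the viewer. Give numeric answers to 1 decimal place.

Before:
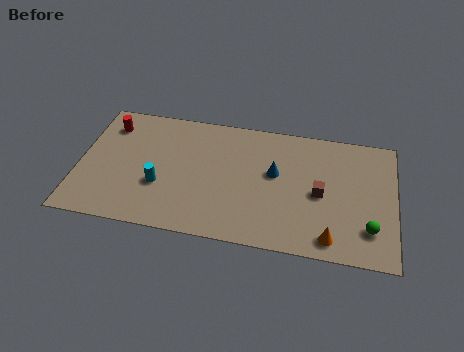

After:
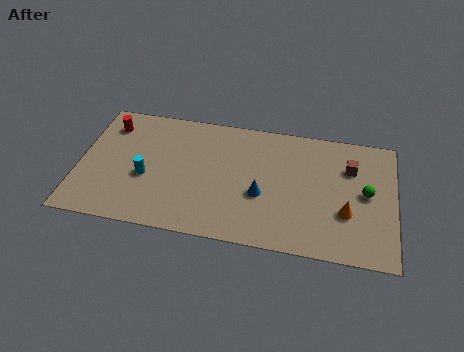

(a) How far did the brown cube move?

2.4

From (11.7, 3.8) to (13.1, 5.7), the brown cube covered √(1.4² + 1.9²) ≈ 2.4 units.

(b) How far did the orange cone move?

1.8

From (12.3, 1.1) to (13.0, 2.8), the orange cone covered √(0.7² + 1.7²) ≈ 1.8 units.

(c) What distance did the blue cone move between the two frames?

1.6

From (9.5, 4.7) to (8.9, 3.2), the blue cone covered √(0.6² + 1.5²) ≈ 1.6 units.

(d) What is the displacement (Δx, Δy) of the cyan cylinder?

(-0.7, 0.4)

The cyan cylinder was at about (4.0, 2.9) and moved to about (3.3, 3.3).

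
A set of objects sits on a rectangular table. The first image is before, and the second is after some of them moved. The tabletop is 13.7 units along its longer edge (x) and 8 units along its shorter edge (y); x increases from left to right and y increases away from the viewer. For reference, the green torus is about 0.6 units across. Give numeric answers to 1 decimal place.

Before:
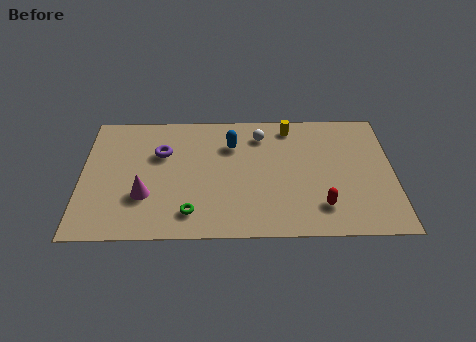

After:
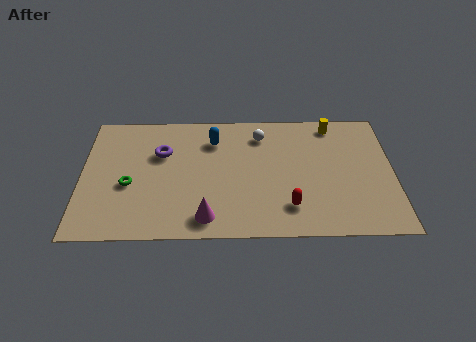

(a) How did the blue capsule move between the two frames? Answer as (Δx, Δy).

(-0.8, 0.3)

The blue capsule started near (6.6, 5.8) and ended near (5.8, 6.1).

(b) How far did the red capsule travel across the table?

1.4

The red capsule moved from about (10.5, 1.8) to (9.1, 1.8), a distance of √(1.4² + 0.0²) ≈ 1.4.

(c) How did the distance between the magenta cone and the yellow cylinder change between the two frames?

+0.4

Before: roughly 7.7 units apart; after: 8.1. That's 0.4 units further apart.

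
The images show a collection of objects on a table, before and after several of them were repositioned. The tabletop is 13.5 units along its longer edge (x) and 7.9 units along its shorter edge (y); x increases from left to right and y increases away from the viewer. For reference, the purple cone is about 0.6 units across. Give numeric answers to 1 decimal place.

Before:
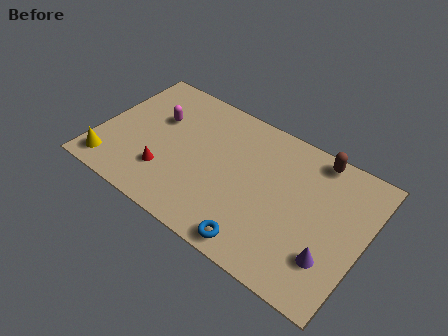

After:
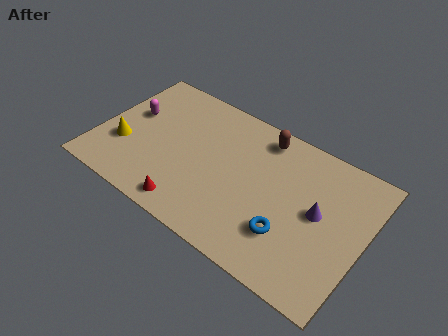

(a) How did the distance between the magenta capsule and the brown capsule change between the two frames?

-1.3

They were about 8.1 units apart before and 6.8 after — 1.3 units closer together.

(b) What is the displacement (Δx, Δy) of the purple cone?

(-0.9, 2.0)

The purple cone was at about (12.1, 2.2) and moved to about (11.2, 4.2).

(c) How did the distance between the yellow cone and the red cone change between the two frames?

+1.3

The distance was about 2.9 in the first image and 4.2 in the second, so they moved 1.3 units further apart.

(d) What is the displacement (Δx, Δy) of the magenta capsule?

(-1.3, -0.4)

The magenta capsule started near (2.7, 5.1) and ended near (1.4, 4.7).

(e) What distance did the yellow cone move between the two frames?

1.6

From (1.0, 1.2) to (1.4, 2.7), the yellow cone covered √(0.4² + 1.5²) ≈ 1.6 units.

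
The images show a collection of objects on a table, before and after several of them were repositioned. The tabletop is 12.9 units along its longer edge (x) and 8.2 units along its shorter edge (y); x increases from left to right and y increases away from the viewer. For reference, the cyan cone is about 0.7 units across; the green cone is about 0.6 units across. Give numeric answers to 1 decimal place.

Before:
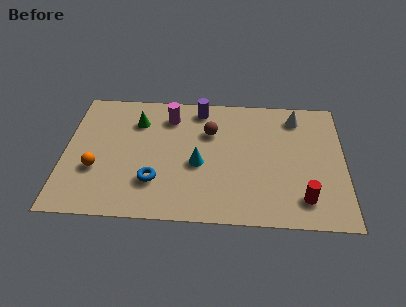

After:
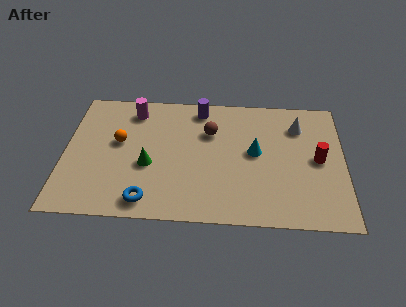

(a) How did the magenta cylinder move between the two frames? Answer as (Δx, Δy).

(-1.7, 0.3)

From the two frames, the magenta cylinder sits at roughly (4.8, 6.5) before and (3.1, 6.8) after.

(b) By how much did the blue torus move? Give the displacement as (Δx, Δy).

(-0.3, -1.2)

The blue torus was at about (4.2, 2.3) and moved to about (3.9, 1.1).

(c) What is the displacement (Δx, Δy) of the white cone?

(0.1, -0.6)

The white cone was at about (10.7, 6.8) and moved to about (10.8, 6.2).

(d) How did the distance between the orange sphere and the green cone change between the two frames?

-1.7

Before: roughly 3.7 units apart; after: 2.0. That's 1.7 units closer together.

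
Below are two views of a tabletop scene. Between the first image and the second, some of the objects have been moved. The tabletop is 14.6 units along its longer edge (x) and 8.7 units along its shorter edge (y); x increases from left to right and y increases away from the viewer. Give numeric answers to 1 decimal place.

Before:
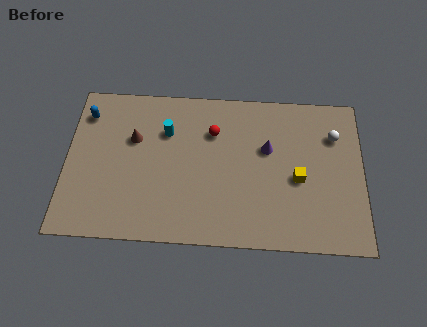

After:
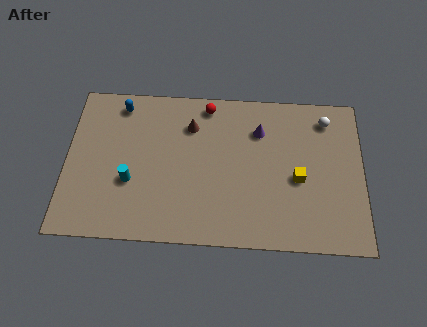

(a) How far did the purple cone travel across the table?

1.1

The purple cone was near (9.9, 5.4) before and (9.5, 6.4) after, so it travelled √(0.4² + 1.0²) ≈ 1.1 units.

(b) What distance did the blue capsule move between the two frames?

1.8

The blue capsule moved from about (0.9, 6.9) to (2.6, 7.5), a distance of √(1.7² + 0.6²) ≈ 1.8.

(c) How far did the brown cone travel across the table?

2.9

The brown cone was near (3.3, 5.6) before and (6.1, 6.5) after, so it travelled √(2.8² + 0.9²) ≈ 2.9 units.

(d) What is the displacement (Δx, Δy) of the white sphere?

(-0.4, 0.9)

The white sphere started near (13.2, 6.3) and ended near (12.8, 7.2).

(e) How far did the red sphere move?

1.5

The red sphere moved from about (7.2, 6.2) to (6.9, 7.7), a distance of √(0.3² + 1.5²) ≈ 1.5.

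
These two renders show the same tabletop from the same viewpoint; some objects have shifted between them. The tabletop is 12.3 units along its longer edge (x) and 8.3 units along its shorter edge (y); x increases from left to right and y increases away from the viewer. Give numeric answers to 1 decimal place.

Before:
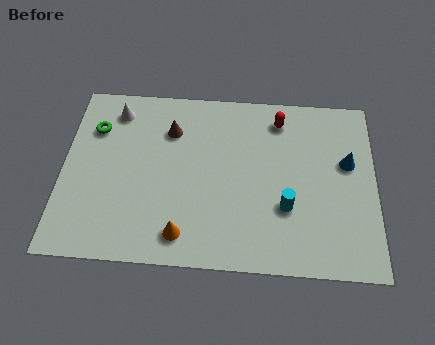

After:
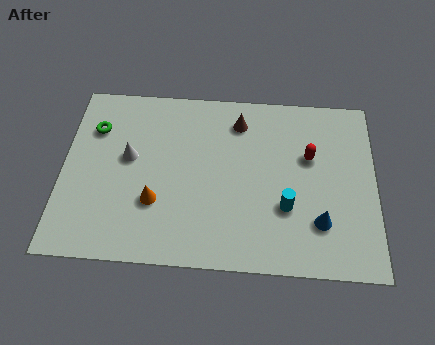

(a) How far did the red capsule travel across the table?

2.1

From (8.5, 6.9) to (9.7, 5.2), the red capsule covered √(1.2² + 1.7²) ≈ 2.1 units.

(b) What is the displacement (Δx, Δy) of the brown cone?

(2.7, 0.6)

The brown cone was at about (4.2, 6.1) and moved to about (6.9, 6.7).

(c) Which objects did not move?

the cyan cylinder and the green torus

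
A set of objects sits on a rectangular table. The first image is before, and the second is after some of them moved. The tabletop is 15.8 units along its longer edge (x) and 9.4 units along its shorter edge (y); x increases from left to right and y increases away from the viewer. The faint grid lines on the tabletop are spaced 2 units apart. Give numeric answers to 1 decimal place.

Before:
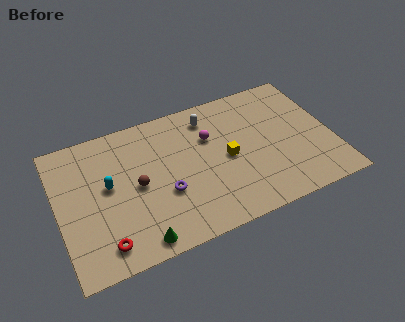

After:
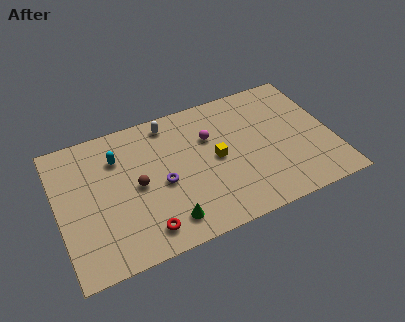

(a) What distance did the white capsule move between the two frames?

2.4

The white capsule moved from about (9.0, 7.7) to (6.7, 8.2), a distance of √(2.3² + 0.5²) ≈ 2.4.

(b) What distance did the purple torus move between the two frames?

0.7

From (6.0, 3.5) to (5.9, 4.2), the purple torus covered √(0.1² + 0.7²) ≈ 0.7 units.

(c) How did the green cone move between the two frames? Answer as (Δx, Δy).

(1.7, 0.6)

The green cone was at about (4.2, 1.0) and moved to about (5.9, 1.6).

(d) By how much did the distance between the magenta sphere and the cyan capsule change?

-0.8

Before: roughly 6.1 units apart; after: 5.3. That's 0.8 units closer together.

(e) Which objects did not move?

the brown sphere and the magenta sphere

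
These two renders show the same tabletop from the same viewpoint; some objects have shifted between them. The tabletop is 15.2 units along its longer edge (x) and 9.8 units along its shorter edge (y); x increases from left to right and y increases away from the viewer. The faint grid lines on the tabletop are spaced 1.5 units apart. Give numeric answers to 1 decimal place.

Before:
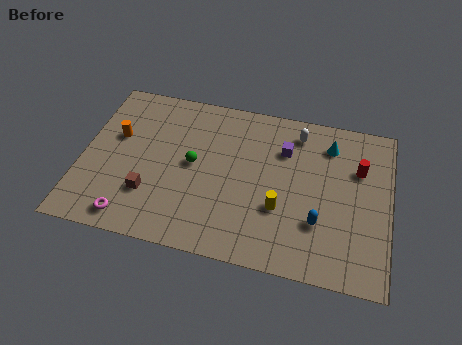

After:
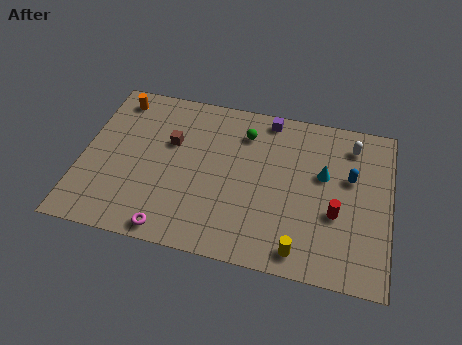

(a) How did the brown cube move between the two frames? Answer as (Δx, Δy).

(0.8, 3.4)

The brown cube started near (3.5, 2.8) and ended near (4.3, 6.2).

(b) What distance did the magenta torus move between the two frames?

2.0

The magenta torus moved from about (2.7, 1.2) to (4.7, 0.9), a distance of √(2.0² + 0.3²) ≈ 2.0.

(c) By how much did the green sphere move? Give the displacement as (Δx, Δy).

(2.4, 2.5)

The green sphere started near (5.5, 5.1) and ended near (7.9, 7.6).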